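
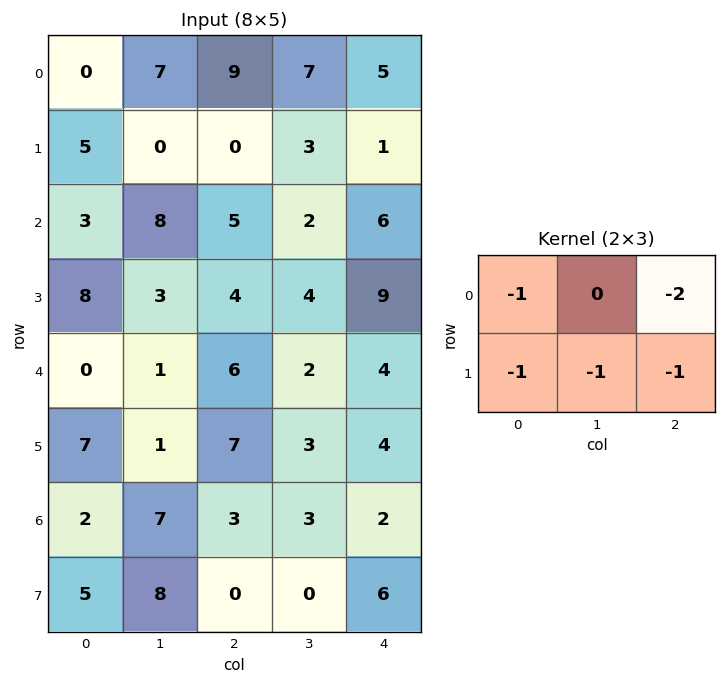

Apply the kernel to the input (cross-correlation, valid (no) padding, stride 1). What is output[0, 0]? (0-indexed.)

The receptive field on the input at this output position is [0 7 9 / 5 0 0]. Elementwise product with the kernel and sum: 0·-1 + 9·-2 + 5·-1 + 0·-1 + 0·-1.

-23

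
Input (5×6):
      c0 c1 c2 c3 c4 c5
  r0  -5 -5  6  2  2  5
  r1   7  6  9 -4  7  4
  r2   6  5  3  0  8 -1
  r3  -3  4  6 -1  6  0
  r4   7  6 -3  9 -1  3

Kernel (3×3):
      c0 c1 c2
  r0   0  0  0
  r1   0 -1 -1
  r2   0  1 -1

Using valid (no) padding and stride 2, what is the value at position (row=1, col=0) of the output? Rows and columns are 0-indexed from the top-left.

-1

The receptive field on the input at this output position is [6 5 3 / -3 4 6 / 7 6 -3]. Elementwise product with the kernel and sum: 4·-1 + 6·-1 + 6·1 + -3·-1.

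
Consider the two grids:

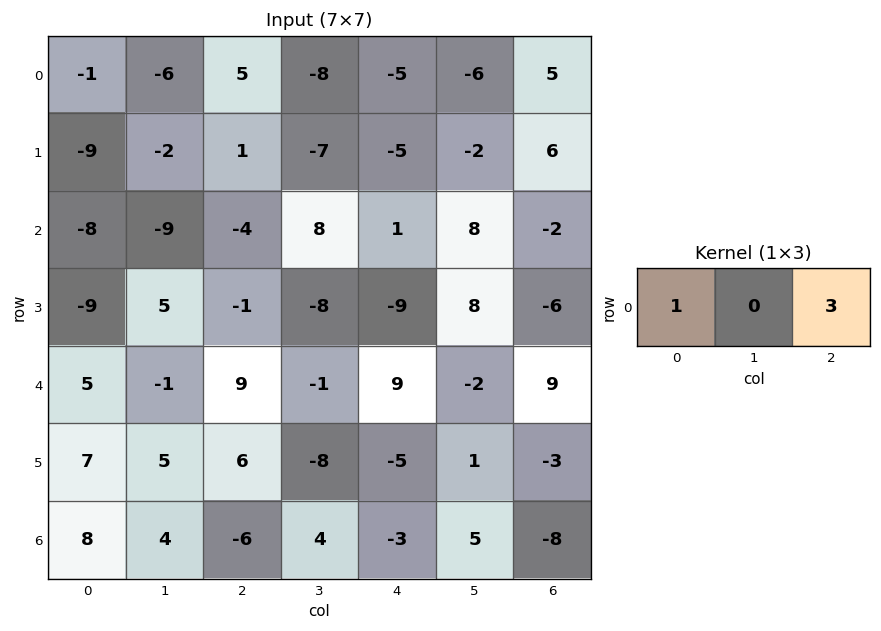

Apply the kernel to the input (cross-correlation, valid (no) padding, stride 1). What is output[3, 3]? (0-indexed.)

16

The receptive field on the input at this output position is [-8 -9 8]. Elementwise product with the kernel and sum: -8·1 + 8·3.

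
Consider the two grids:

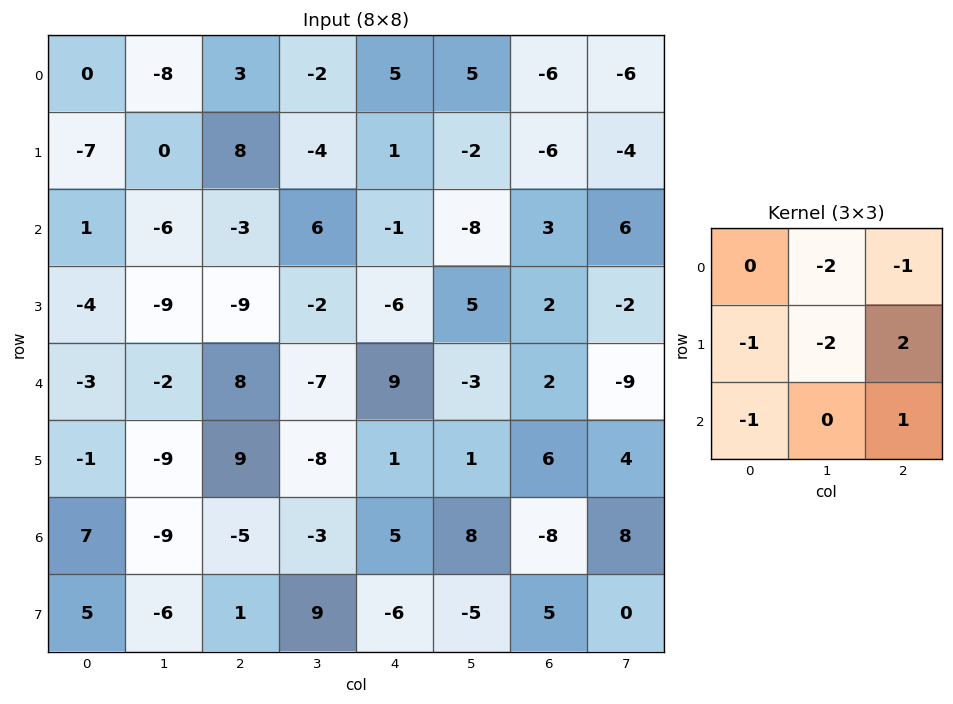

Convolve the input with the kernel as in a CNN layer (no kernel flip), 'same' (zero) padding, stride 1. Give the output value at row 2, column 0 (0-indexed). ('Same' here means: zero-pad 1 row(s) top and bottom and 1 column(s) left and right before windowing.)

-9

The receptive field on the zero-padded input at this output position is [0 -7 0 / 0 1 -6 / 0 -4 -9]. Elementwise product with the kernel and sum: -7·-2 + 0·-1 + 0·-1 + 1·-2 + -6·2 + 0·-1 + -9·1.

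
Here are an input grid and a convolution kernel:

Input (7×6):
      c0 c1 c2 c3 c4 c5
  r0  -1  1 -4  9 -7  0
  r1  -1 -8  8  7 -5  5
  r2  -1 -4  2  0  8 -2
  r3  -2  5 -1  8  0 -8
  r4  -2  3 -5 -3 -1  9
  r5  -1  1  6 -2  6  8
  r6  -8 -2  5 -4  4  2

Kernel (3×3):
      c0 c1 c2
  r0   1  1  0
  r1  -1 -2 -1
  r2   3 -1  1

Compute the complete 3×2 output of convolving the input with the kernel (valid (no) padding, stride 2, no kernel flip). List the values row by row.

12 2
-26 -26
-23 7

Output[0,0]: The receptive field on the input at this output position is [-1 1 -4 / -1 -8 8 / -1 -4 2]. Elementwise product with the kernel and sum: -1·1 + 1·1 + -1·-1 + -8·-2 + 8·-1 + -1·3 + -4·-1 + 2·1.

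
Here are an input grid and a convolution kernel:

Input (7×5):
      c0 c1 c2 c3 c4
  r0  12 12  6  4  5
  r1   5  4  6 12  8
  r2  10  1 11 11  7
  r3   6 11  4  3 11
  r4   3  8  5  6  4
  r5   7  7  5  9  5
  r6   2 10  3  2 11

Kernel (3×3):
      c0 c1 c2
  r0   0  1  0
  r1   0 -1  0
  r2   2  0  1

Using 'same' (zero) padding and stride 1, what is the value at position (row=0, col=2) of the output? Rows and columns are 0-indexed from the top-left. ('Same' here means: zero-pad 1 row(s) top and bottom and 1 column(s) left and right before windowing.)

The receptive field on the zero-padded input at this output position is [0 0 0 / 12 6 4 / 4 6 12]. Elementwise product with the kernel and sum: 0·1 + 6·-1 + 4·2 + 12·1.

14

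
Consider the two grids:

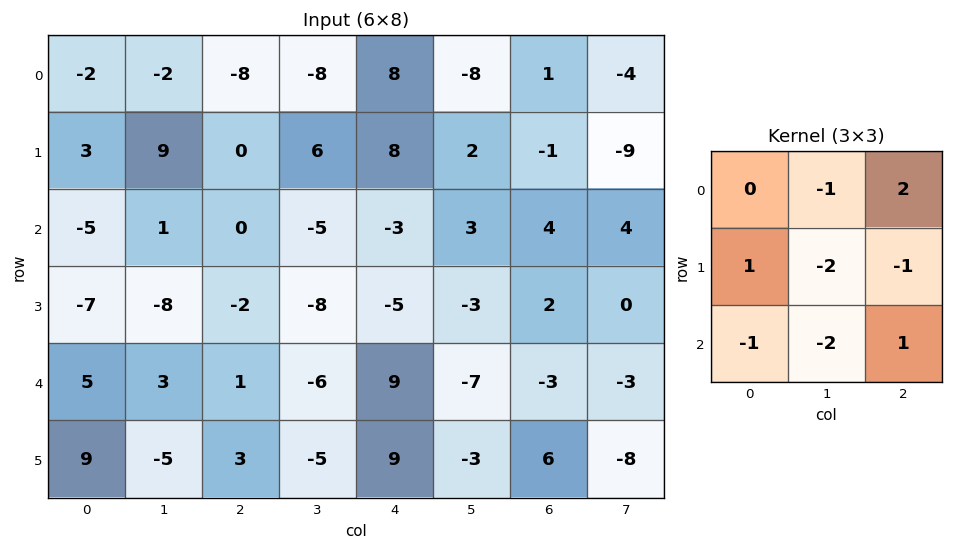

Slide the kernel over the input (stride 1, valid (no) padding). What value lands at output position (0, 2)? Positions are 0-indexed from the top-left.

11

The receptive field on the input at this output position is [-8 -8 8 / 0 6 8 / 0 -5 -3]. Elementwise product with the kernel and sum: -8·-1 + 8·2 + 0·1 + 6·-2 + 8·-1 + 0·-1 + -5·-2 + -3·1.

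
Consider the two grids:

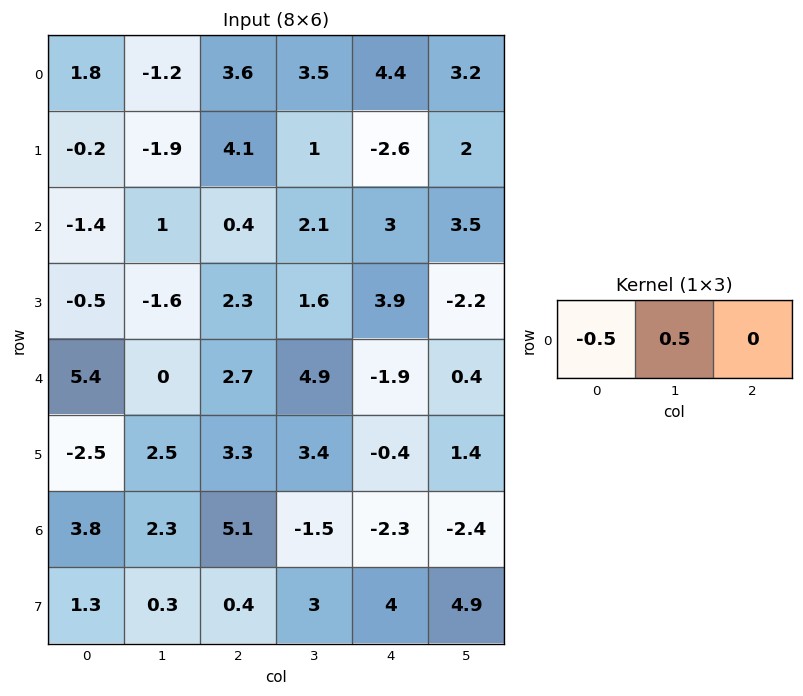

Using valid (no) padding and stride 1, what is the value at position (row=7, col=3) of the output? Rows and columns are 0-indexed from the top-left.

0.5

The receptive field on the input at this output position is [3 4 4.9]. Elementwise product with the kernel and sum: 3·-0.5 + 4·0.5.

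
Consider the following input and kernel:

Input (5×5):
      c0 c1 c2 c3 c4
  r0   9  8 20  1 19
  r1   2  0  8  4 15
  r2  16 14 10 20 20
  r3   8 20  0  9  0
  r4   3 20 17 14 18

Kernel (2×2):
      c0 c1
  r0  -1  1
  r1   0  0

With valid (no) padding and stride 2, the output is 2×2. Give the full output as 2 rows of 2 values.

-1 -19
-2 10

Output[0,0]: The receptive field on the input at this output position is [9 8 / 2 0]. Elementwise product with the kernel and sum: 9·-1 + 8·1.
Output[0,1]: The receptive field on the input at this output position is [20 1 / 8 4]. Elementwise product with the kernel and sum: 20·-1 + 1·1.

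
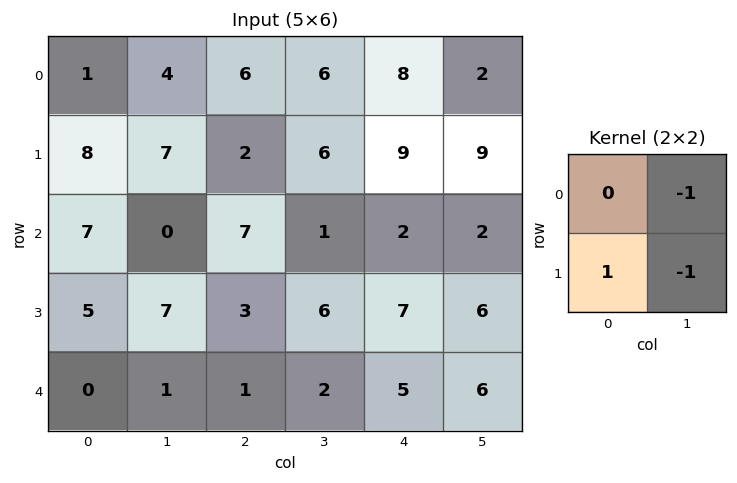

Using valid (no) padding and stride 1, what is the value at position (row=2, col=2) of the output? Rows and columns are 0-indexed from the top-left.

-4

The receptive field on the input at this output position is [7 1 / 3 6]. Elementwise product with the kernel and sum: 1·-1 + 3·1 + 6·-1.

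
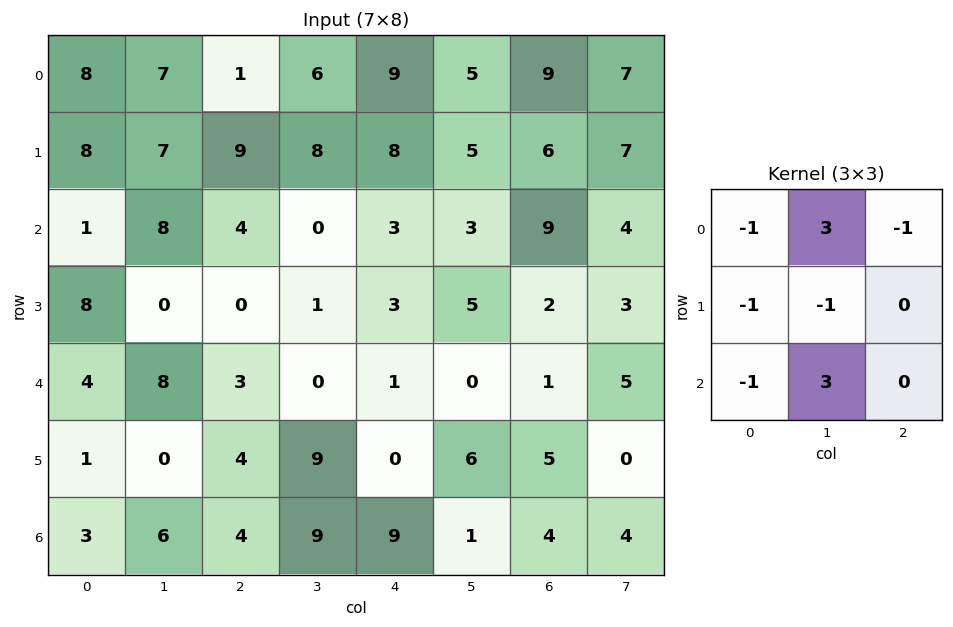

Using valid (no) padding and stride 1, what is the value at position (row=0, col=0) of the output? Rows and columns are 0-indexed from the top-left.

The receptive field on the input at this output position is [8 7 1 / 8 7 9 / 1 8 4]. Elementwise product with the kernel and sum: 8·-1 + 7·3 + 1·-1 + 8·-1 + 7·-1 + 1·-1 + 8·3.

20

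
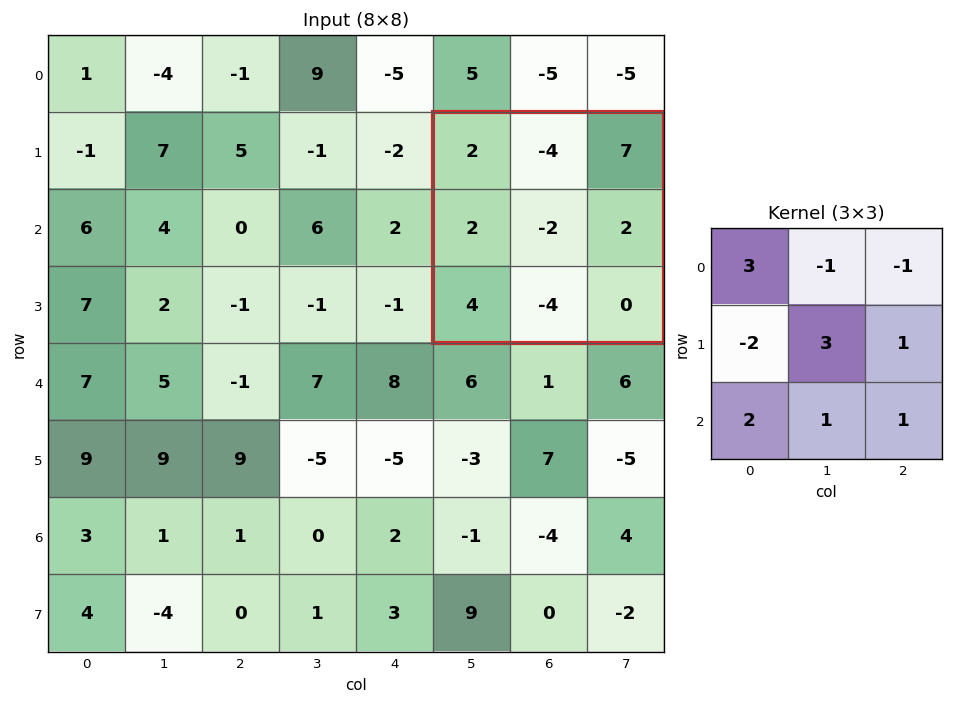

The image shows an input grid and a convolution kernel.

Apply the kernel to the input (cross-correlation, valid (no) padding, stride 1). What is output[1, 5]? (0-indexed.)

-1

The receptive field on the input at this output position is [2 -4 7 / 2 -2 2 / 4 -4 0]. Elementwise product with the kernel and sum: 2·3 + -4·-1 + 7·-1 + 2·-2 + -2·3 + 2·1 + 4·2 + -4·1 + 0·1.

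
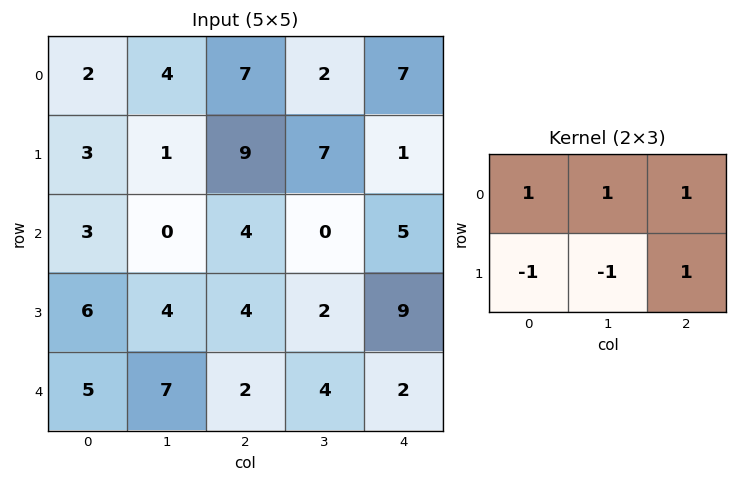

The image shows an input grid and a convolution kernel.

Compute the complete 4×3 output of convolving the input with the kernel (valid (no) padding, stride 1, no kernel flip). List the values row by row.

18 10 1
14 13 18
1 -2 12
4 5 11

Output[0,0]: The receptive field on the input at this output position is [2 4 7 / 3 1 9]. Elementwise product with the kernel and sum: 2·1 + 4·1 + 7·1 + 3·-1 + 1·-1 + 9·1.
Output[0,1]: The receptive field on the input at this output position is [4 7 2 / 1 9 7]. Elementwise product with the kernel and sum: 4·1 + 7·1 + 2·1 + 1·-1 + 9·-1 + 7·1.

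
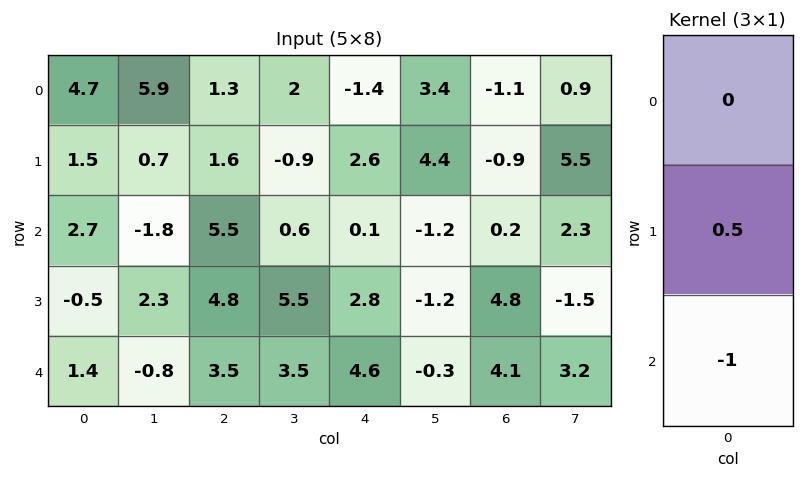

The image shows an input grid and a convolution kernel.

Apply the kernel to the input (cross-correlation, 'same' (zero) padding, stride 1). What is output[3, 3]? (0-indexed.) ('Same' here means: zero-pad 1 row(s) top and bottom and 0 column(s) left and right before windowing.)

-0.75

The receptive field on the zero-padded input at this output position is [0.6 / 5.5 / 3.5]. Elementwise product with the kernel and sum: 5.5·0.5 + 3.5·-1.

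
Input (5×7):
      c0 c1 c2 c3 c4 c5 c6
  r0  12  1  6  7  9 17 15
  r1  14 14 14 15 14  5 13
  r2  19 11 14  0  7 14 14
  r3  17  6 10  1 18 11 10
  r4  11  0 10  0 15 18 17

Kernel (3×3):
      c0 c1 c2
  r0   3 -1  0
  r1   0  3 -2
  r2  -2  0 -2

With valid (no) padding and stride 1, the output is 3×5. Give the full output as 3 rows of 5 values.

-17 -13 -14 16 -43
-21 56 -43 0 -5
2 47 -41 -11 -44

Output[0,0]: The receptive field on the input at this output position is [12 1 6 / 14 14 14 / 19 11 14]. Elementwise product with the kernel and sum: 12·3 + 1·-1 + 14·3 + 14·-2 + 19·-2 + 14·-2.
Output[0,1]: The receptive field on the input at this output position is [1 6 7 / 14 14 15 / 11 14 0]. Elementwise product with the kernel and sum: 1·3 + 6·-1 + 14·3 + 15·-2 + 11·-2 + 0·-2.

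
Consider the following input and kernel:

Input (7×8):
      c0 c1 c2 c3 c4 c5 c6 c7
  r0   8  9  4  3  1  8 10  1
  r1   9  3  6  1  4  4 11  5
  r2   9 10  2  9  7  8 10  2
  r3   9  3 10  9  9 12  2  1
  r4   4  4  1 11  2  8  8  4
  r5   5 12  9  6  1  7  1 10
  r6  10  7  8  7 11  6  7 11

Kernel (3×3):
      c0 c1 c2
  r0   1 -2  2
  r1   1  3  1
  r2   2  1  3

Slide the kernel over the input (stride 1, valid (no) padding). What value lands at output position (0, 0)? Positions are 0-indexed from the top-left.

The receptive field on the input at this output position is [8 9 4 / 9 3 6 / 9 10 2]. Elementwise product with the kernel and sum: 8·1 + 9·-2 + 4·2 + 9·1 + 3·3 + 6·1 + 9·2 + 10·1 + 2·3.

56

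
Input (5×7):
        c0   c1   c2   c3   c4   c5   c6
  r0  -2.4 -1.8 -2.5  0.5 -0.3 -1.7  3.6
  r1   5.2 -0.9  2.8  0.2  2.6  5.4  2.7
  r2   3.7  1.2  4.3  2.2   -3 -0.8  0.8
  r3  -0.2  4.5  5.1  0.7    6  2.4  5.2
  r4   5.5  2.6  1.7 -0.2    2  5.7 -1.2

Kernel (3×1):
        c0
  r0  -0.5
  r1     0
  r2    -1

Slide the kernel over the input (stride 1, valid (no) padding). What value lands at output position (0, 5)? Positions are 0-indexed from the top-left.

The receptive field on the input at this output position is [-1.7 / 5.4 / -0.8]. Elementwise product with the kernel and sum: -1.7·-0.5 + -0.8·-1.

1.65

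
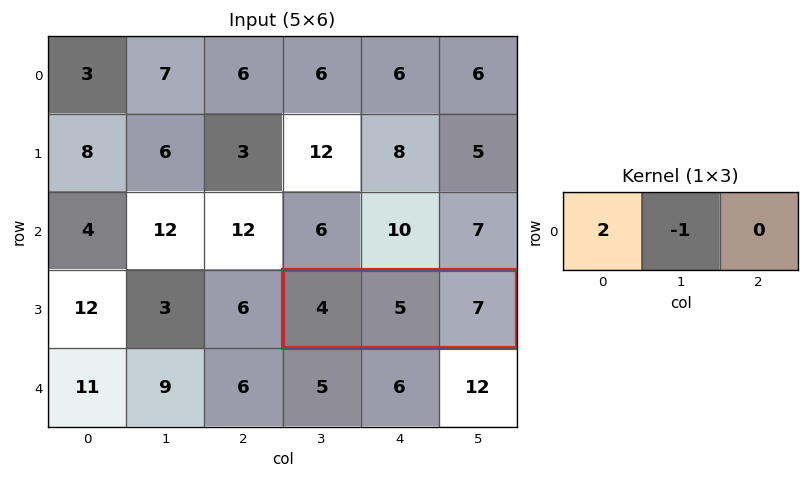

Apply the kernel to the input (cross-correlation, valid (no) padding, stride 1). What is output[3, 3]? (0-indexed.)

The receptive field on the input at this output position is [4 5 7]. Elementwise product with the kernel and sum: 4·2 + 5·-1.

3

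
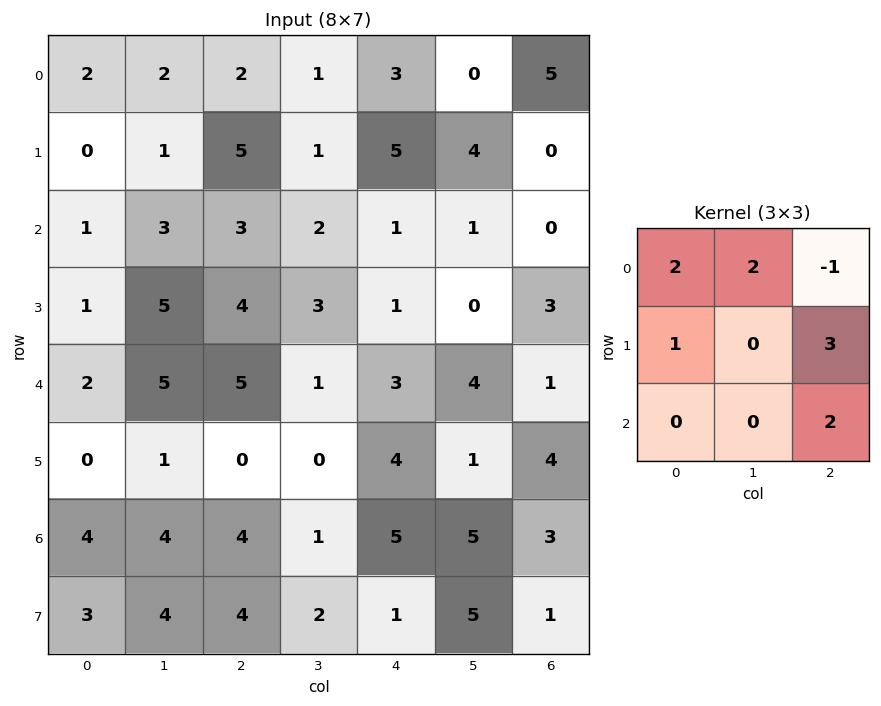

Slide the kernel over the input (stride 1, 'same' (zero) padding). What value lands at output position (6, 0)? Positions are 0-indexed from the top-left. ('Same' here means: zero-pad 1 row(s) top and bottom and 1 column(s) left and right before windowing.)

19

The receptive field on the zero-padded input at this output position is [0 0 1 / 0 4 4 / 0 3 4]. Elementwise product with the kernel and sum: 0·2 + 0·2 + 1·-1 + 0·1 + 4·3 + 4·2.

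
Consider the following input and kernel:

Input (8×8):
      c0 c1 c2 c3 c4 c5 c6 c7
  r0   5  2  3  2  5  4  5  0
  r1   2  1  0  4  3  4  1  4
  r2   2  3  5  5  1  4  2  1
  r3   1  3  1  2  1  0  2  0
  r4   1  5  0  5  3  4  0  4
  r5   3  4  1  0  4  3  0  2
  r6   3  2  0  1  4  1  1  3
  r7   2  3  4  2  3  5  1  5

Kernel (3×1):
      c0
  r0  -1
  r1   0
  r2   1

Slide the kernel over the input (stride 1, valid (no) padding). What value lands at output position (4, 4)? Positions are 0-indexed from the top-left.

1

The receptive field on the input at this output position is [3 / 4 / 4]. Elementwise product with the kernel and sum: 3·-1 + 4·1.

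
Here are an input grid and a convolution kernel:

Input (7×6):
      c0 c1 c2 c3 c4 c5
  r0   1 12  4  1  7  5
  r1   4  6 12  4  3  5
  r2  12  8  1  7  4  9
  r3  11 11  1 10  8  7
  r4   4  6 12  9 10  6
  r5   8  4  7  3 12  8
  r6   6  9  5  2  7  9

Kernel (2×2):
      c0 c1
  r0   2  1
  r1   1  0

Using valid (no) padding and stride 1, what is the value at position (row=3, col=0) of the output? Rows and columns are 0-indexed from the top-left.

37

The receptive field on the input at this output position is [11 11 / 4 6]. Elementwise product with the kernel and sum: 11·2 + 11·1 + 4·1.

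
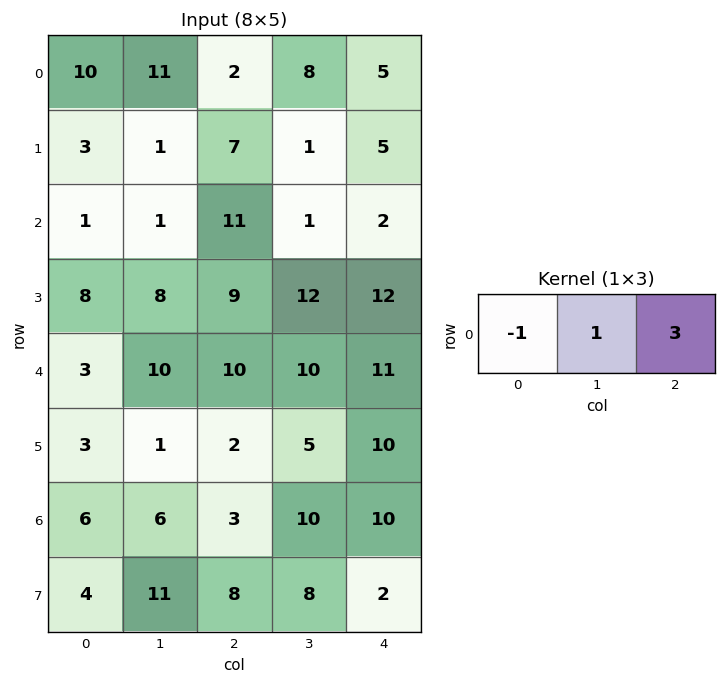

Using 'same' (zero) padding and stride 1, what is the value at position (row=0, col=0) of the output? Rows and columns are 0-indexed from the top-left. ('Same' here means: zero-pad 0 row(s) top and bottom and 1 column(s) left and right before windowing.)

The receptive field on the zero-padded input at this output position is [0 10 11]. Elementwise product with the kernel and sum: 0·-1 + 10·1 + 11·3.

43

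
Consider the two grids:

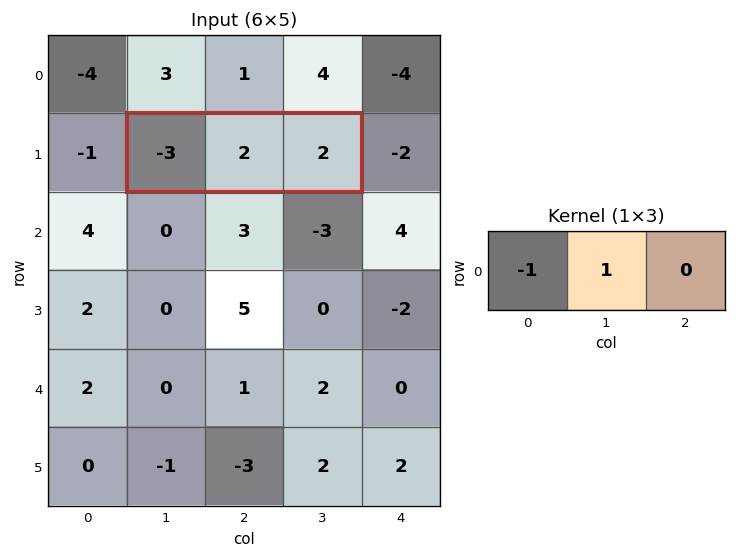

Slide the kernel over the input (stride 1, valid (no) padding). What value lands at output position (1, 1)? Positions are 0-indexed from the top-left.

5

The receptive field on the input at this output position is [-3 2 2]. Elementwise product with the kernel and sum: -3·-1 + 2·1.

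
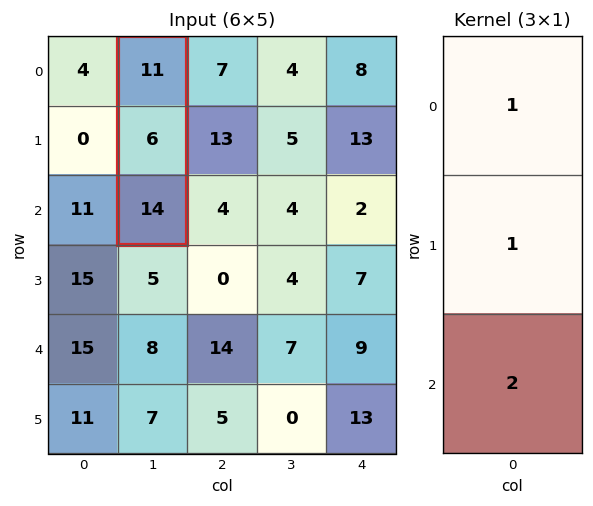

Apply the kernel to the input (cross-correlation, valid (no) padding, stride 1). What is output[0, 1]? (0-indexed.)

The receptive field on the input at this output position is [11 / 6 / 14]. Elementwise product with the kernel and sum: 11·1 + 6·1 + 14·2.

45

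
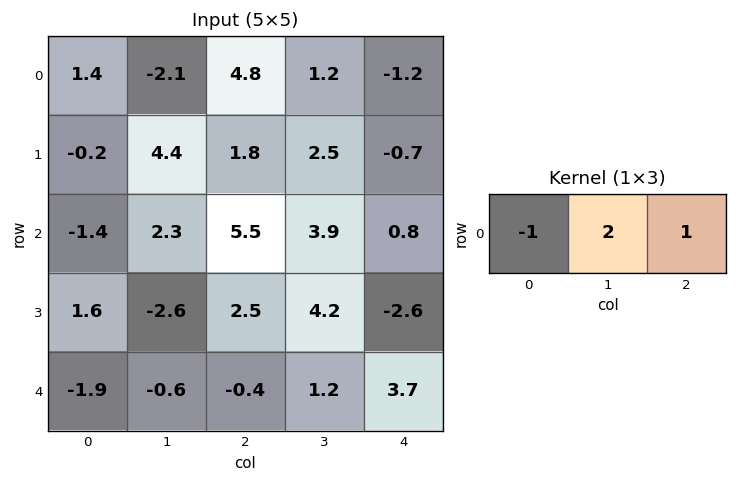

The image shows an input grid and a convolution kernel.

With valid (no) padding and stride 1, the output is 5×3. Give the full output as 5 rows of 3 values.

-0.8 12.9 -3.6
10.8 1.7 2.5
11.5 12.6 3.1
-4.3 11.8 3.3
0.3 1 6.5

Output[0,0]: The receptive field on the input at this output position is [1.4 -2.1 4.8]. Elementwise product with the kernel and sum: 1.4·-1 + -2.1·2 + 4.8·1.
Output[0,1]: The receptive field on the input at this output position is [-2.1 4.8 1.2]. Elementwise product with the kernel and sum: -2.1·-1 + 4.8·2 + 1.2·1.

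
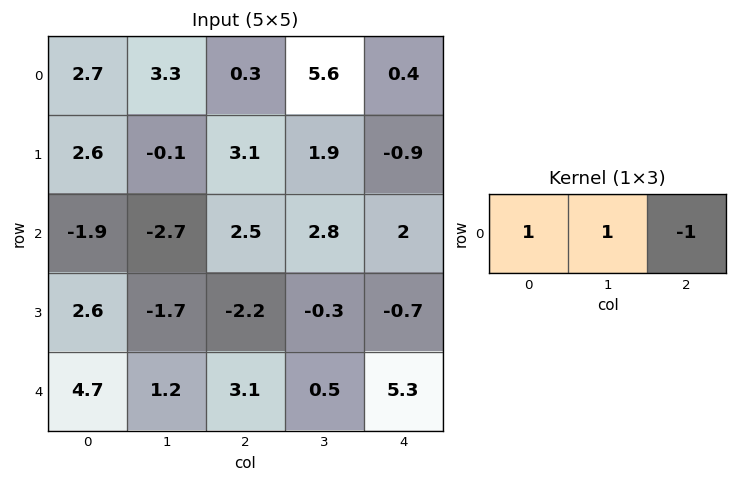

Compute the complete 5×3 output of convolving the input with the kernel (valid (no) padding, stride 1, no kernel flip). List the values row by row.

5.7 -2 5.5
-0.6 1.1 5.9
-7.1 -3 3.3
3.1 -3.6 -1.8
2.8 3.8 -1.7

Output[0,0]: The receptive field on the input at this output position is [2.7 3.3 0.3]. Elementwise product with the kernel and sum: 2.7·1 + 3.3·1 + 0.3·-1.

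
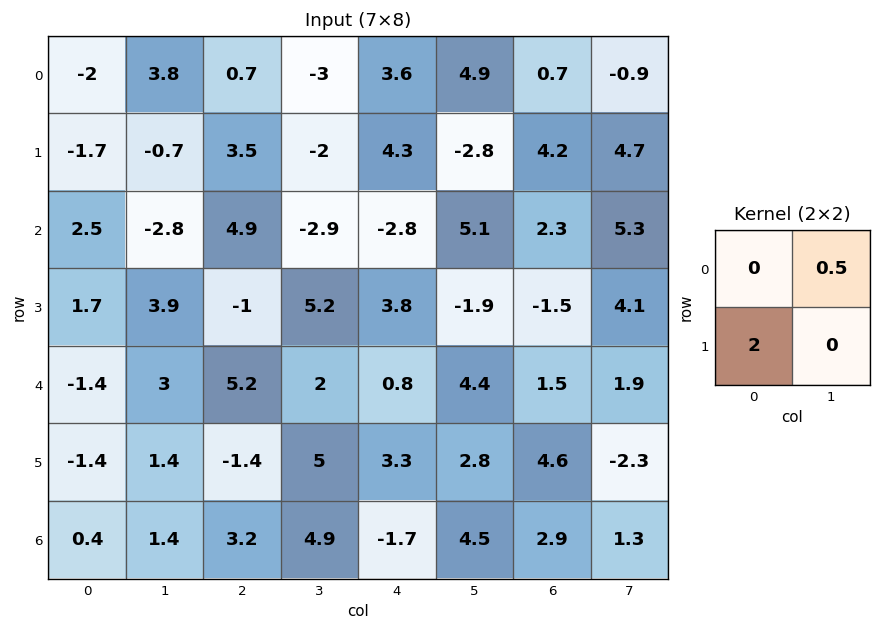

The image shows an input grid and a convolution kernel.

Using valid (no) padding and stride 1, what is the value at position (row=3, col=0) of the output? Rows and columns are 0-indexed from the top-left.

-0.85

The receptive field on the input at this output position is [1.7 3.9 / -1.4 3]. Elementwise product with the kernel and sum: 3.9·0.5 + -1.4·2.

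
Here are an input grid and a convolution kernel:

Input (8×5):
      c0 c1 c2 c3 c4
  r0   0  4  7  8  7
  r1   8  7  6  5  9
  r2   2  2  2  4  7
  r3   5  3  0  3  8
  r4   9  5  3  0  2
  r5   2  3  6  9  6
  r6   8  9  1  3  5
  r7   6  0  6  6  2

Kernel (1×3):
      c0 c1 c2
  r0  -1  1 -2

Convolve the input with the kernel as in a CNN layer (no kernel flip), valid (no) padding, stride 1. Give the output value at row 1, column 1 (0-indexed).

The receptive field on the input at this output position is [7 6 5]. Elementwise product with the kernel and sum: 7·-1 + 6·1 + 5·-2.

-11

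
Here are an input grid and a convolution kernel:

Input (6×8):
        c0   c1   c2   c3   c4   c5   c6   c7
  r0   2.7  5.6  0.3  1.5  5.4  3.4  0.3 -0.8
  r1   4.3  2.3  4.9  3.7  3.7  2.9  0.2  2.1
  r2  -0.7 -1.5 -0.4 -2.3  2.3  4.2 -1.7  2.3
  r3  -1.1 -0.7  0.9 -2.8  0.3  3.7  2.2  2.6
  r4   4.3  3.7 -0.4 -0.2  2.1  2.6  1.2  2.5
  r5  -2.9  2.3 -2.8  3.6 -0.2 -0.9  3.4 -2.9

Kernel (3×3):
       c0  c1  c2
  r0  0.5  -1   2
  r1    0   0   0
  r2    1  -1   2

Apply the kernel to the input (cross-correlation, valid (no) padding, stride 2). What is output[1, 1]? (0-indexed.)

The receptive field on the input at this output position is [-0.4 -2.3 2.3 / 0.9 -2.8 0.3 / -0.4 -0.2 2.1]. Elementwise product with the kernel and sum: -0.4·0.5 + -2.3·-1 + 2.3·2 + -0.4·1 + -0.2·-1 + 2.1·2.

10.7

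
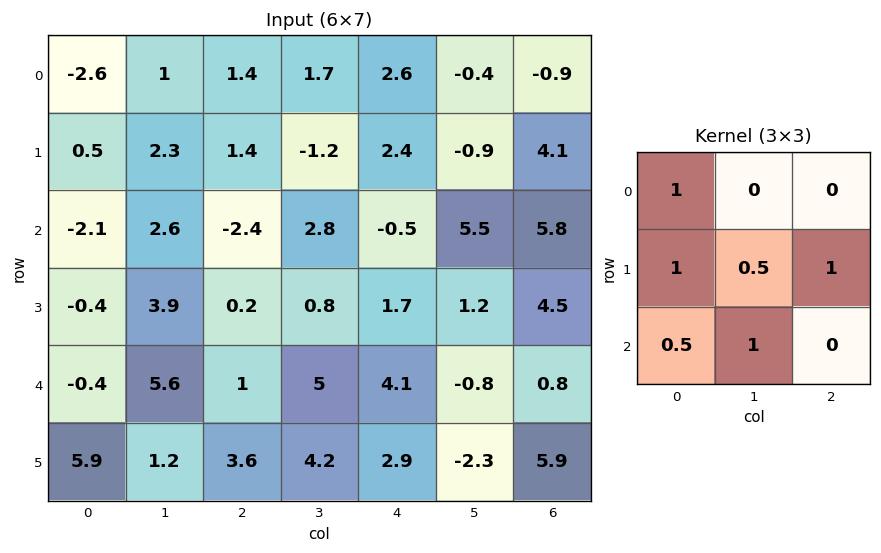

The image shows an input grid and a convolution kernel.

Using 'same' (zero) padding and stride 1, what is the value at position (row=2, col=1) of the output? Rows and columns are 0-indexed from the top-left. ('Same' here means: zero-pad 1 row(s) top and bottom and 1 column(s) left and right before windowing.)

The receptive field on the zero-padded input at this output position is [0.5 2.3 1.4 / -2.1 2.6 -2.4 / -0.4 3.9 0.2]. Elementwise product with the kernel and sum: 0.5·1 + -2.1·1 + 2.6·0.5 + -2.4·1 + -0.4·0.5 + 3.9·1.

1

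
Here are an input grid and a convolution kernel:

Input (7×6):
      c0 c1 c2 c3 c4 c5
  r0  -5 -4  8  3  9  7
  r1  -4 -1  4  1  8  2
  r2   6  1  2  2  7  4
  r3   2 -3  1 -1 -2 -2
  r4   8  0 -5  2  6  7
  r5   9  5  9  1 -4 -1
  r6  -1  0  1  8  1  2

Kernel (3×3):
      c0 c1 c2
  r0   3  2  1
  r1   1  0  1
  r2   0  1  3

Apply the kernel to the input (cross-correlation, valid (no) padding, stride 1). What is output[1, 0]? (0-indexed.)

The receptive field on the input at this output position is [-4 -1 4 / 6 1 2 / 2 -3 1]. Elementwise product with the kernel and sum: -4·3 + -1·2 + 4·1 + 6·1 + 2·1 + -3·1 + 1·3.

-2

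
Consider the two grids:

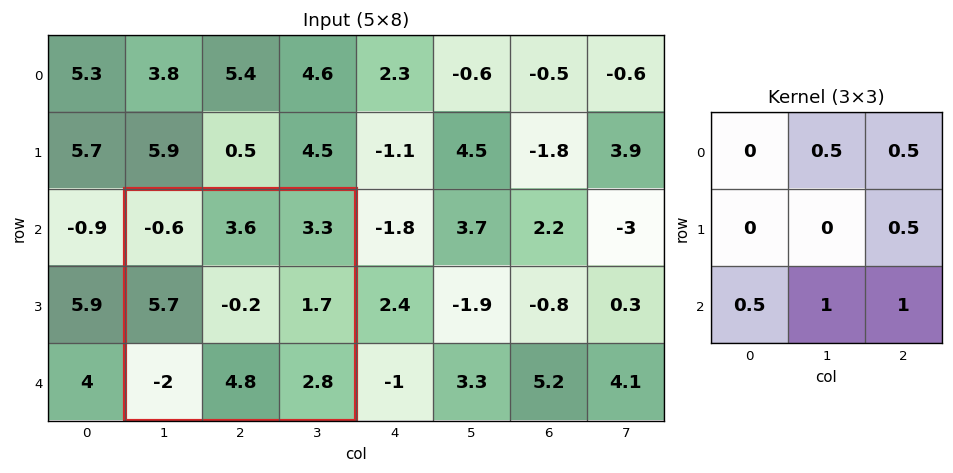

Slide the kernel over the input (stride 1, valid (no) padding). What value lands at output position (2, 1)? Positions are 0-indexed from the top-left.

The receptive field on the input at this output position is [-0.6 3.6 3.3 / 5.7 -0.2 1.7 / -2 4.8 2.8]. Elementwise product with the kernel and sum: 3.6·0.5 + 3.3·0.5 + 1.7·0.5 + -2·0.5 + 4.8·1 + 2.8·1.

10.9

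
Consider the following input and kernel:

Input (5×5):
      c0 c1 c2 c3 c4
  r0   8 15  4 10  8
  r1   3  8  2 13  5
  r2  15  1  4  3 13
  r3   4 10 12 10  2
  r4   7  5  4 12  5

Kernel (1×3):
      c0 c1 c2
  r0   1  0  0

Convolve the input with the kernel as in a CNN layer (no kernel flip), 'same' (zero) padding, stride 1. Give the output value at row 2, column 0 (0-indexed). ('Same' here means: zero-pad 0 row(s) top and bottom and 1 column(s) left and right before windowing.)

The receptive field on the zero-padded input at this output position is [0 15 1]. Elementwise product with the kernel and sum: 0·1.

0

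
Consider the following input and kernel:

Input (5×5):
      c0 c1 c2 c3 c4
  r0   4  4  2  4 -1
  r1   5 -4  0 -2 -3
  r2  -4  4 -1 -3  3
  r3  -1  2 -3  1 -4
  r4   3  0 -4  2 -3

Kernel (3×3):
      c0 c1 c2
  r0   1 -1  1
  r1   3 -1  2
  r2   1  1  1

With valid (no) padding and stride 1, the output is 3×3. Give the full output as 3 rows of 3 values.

Output[0,0]: The receptive field on the input at this output position is [4 4 2 / 5 -4 0 / -4 4 -1]. Elementwise product with the kernel and sum: 4·1 + 4·-1 + 2·1 + 5·3 + -4·-1 + 0·2 + -4·1 + 4·1 + -1·1.
Output[0,1]: The receptive field on the input at this output position is [4 2 4 / -4 0 -2 / 4 -1 -3]. Elementwise product with the kernel and sum: 4·1 + 2·-1 + 4·1 + -4·3 + 0·-1 + -2·2 + 4·1 + -1·1 + -3·1.

20 -10 -8
-11 1 -1
-21 11 -18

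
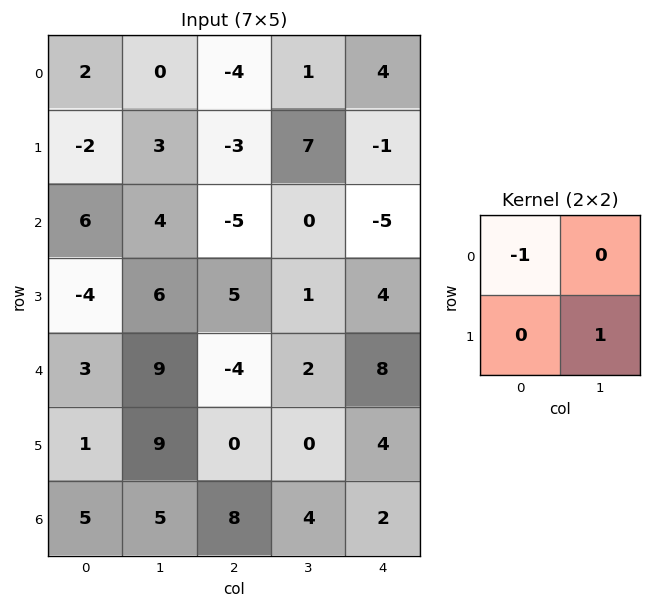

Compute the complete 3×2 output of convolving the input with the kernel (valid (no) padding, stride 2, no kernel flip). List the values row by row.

Output[0,0]: The receptive field on the input at this output position is [2 0 / -2 3]. Elementwise product with the kernel and sum: 2·-1 + 3·1.

1 11
0 6
6 4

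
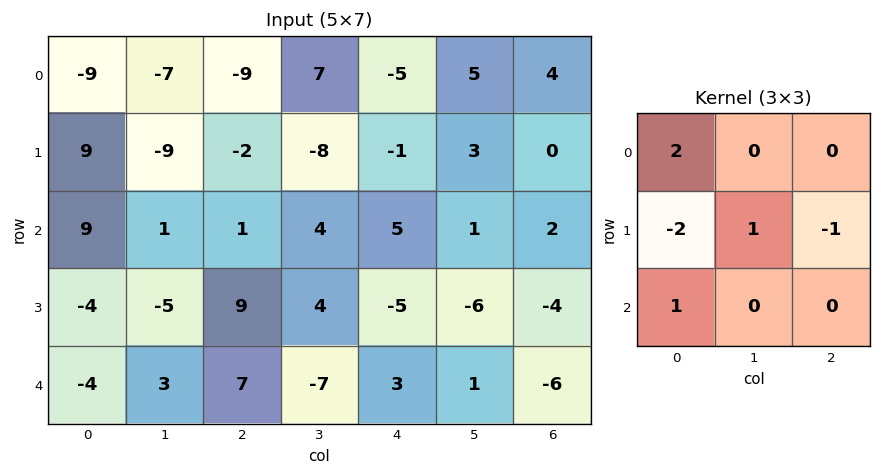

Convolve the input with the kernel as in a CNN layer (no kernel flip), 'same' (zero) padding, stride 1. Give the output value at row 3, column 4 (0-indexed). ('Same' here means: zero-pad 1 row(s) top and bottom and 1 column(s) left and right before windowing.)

The receptive field on the zero-padded input at this output position is [4 5 1 / 4 -5 -6 / -7 3 1]. Elementwise product with the kernel and sum: 4·2 + 4·-2 + -5·1 + -6·-1 + -7·1.

-6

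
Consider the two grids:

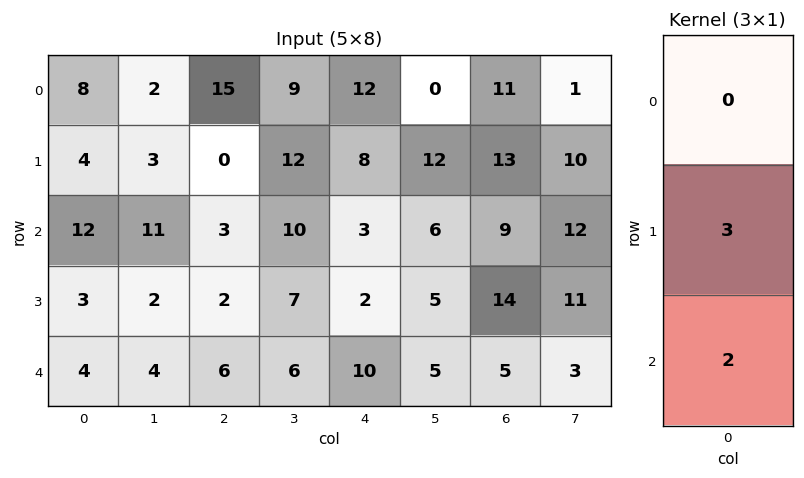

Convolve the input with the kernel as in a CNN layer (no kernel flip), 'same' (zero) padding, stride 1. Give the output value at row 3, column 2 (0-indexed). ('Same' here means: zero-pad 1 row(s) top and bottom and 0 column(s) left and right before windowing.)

18

The receptive field on the zero-padded input at this output position is [3 / 2 / 6]. Elementwise product with the kernel and sum: 2·3 + 6·2.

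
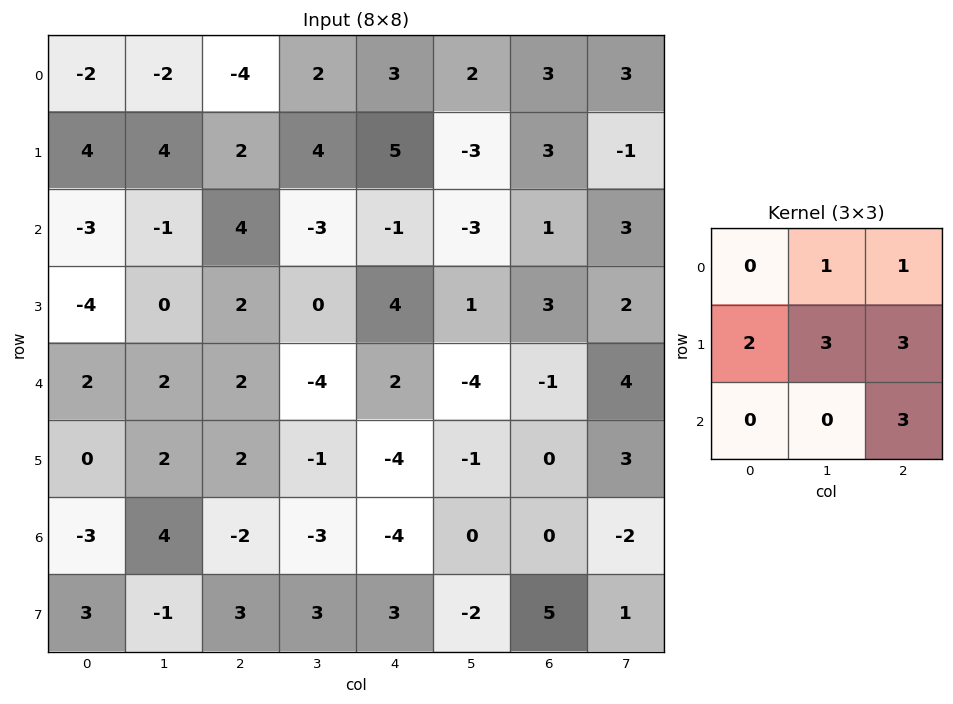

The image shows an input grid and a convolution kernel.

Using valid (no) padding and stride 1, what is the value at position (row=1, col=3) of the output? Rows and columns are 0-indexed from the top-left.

The receptive field on the input at this output position is [4 5 -3 / -3 -1 -3 / 0 4 1]. Elementwise product with the kernel and sum: 5·1 + -3·1 + -3·2 + -1·3 + -3·3 + 1·3.

-13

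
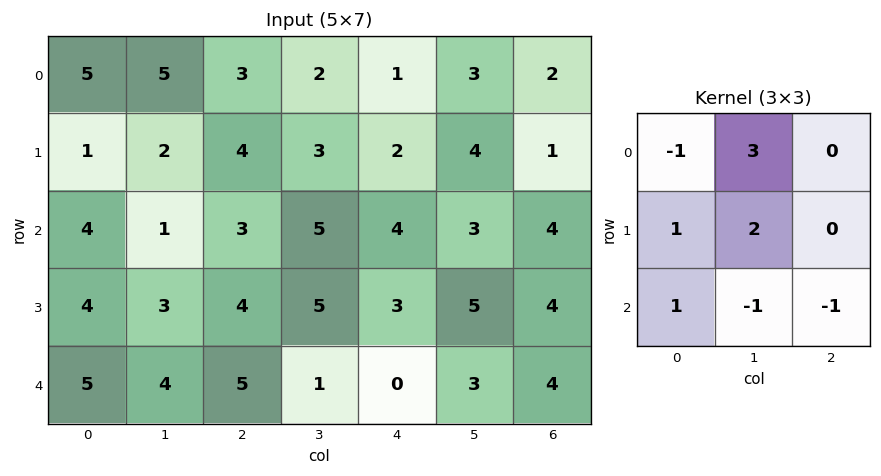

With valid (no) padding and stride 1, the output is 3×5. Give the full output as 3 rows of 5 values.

15 7 7 6 15
8 11 14 13 14
5 17 30 16 11

Output[0,0]: The receptive field on the input at this output position is [5 5 3 / 1 2 4 / 4 1 3]. Elementwise product with the kernel and sum: 5·-1 + 5·3 + 1·1 + 2·2 + 4·1 + 1·-1 + 3·-1.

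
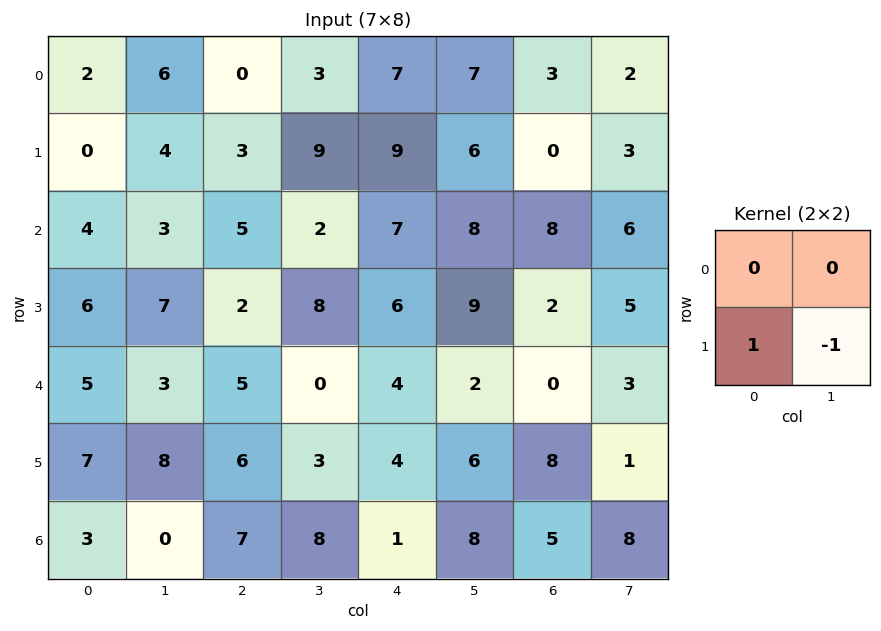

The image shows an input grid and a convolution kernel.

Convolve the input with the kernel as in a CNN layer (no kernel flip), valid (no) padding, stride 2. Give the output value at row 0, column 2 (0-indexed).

3

The receptive field on the input at this output position is [7 7 / 9 6]. Elementwise product with the kernel and sum: 9·1 + 6·-1.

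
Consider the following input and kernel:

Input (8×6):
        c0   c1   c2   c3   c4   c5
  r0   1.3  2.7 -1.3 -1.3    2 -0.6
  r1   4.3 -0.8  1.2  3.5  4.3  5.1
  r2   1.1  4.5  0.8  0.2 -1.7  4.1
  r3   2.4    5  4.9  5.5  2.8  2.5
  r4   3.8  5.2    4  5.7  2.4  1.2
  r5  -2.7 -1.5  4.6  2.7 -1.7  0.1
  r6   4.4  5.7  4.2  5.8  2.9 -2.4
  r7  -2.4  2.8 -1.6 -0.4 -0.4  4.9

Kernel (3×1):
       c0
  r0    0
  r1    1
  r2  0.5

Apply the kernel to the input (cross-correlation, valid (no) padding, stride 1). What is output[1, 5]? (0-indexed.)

The receptive field on the input at this output position is [5.1 / 4.1 / 2.5]. Elementwise product with the kernel and sum: 4.1·1 + 2.5·0.5.

5.35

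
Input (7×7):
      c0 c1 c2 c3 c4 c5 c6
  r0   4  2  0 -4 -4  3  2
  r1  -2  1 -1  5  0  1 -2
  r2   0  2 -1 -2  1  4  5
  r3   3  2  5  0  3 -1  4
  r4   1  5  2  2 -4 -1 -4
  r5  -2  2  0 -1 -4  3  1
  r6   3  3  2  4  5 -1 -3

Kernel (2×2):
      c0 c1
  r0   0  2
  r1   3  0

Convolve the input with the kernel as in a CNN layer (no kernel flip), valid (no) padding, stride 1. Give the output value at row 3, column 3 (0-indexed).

12

The receptive field on the input at this output position is [0 3 / 2 -4]. Elementwise product with the kernel and sum: 3·2 + 2·3.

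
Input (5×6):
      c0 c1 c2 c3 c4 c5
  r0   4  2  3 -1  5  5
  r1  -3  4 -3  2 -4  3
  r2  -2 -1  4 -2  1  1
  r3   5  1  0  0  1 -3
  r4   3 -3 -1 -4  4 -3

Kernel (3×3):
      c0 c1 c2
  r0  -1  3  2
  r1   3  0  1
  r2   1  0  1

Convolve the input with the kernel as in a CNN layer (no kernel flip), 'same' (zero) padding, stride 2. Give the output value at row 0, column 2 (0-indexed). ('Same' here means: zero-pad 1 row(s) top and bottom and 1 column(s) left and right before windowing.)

The receptive field on the zero-padded input at this output position is [0 0 0 / -1 5 5 / 2 -4 3]. Elementwise product with the kernel and sum: 0·-1 + 0·3 + 0·2 + -1·3 + 5·1 + 2·1 + 3·1.

7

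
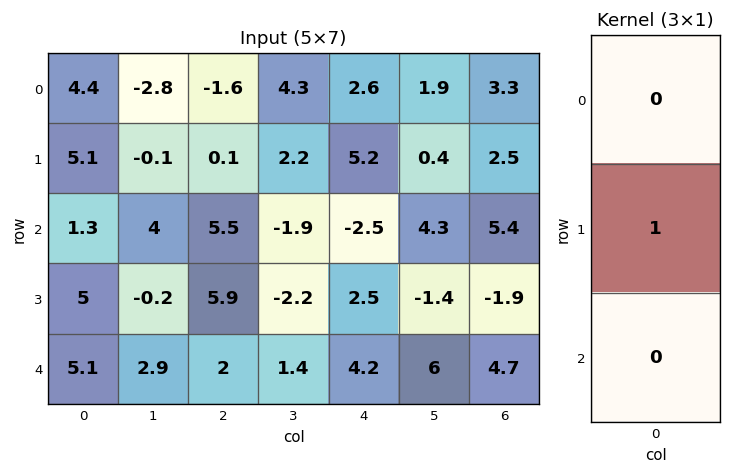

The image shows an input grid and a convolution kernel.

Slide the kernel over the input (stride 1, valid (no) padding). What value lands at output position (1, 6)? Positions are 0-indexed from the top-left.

5.4

The receptive field on the input at this output position is [2.5 / 5.4 / -1.9]. Elementwise product with the kernel and sum: 5.4·1.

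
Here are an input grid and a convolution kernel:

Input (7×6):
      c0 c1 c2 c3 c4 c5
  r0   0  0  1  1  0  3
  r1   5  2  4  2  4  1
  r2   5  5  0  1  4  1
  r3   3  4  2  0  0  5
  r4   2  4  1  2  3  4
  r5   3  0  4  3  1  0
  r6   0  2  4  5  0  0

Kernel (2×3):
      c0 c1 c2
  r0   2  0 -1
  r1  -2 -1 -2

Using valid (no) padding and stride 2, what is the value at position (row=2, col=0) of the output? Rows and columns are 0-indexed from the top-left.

-11

The receptive field on the input at this output position is [2 4 1 / 3 0 4]. Elementwise product with the kernel and sum: 2·2 + 1·-1 + 3·-2 + 0·-1 + 4·-2.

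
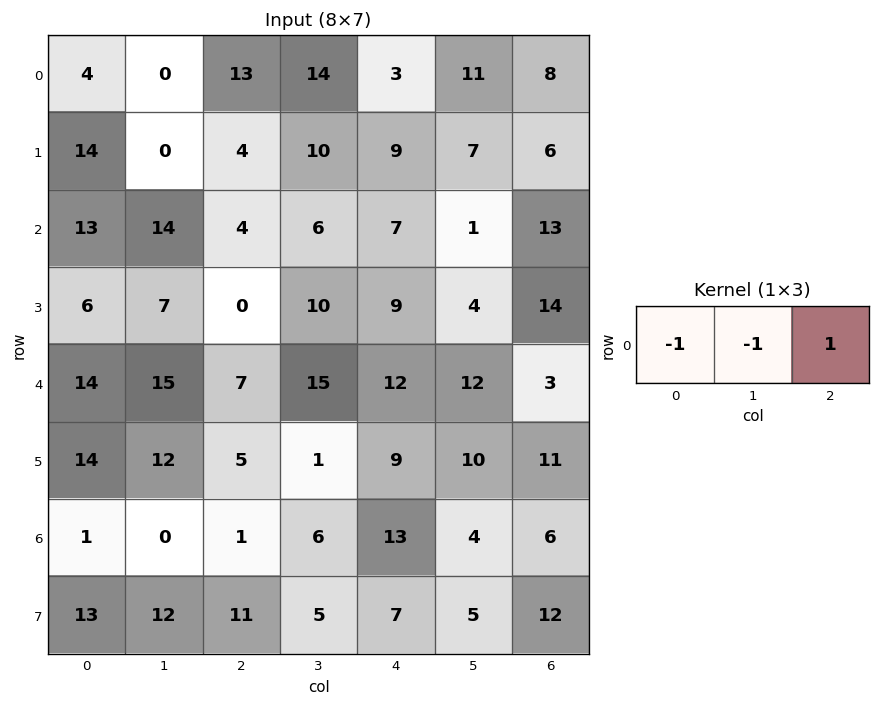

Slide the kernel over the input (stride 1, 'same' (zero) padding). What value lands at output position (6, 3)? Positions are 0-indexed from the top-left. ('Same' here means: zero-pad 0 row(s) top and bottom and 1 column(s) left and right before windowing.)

The receptive field on the zero-padded input at this output position is [1 6 13]. Elementwise product with the kernel and sum: 1·-1 + 6·-1 + 13·1.

6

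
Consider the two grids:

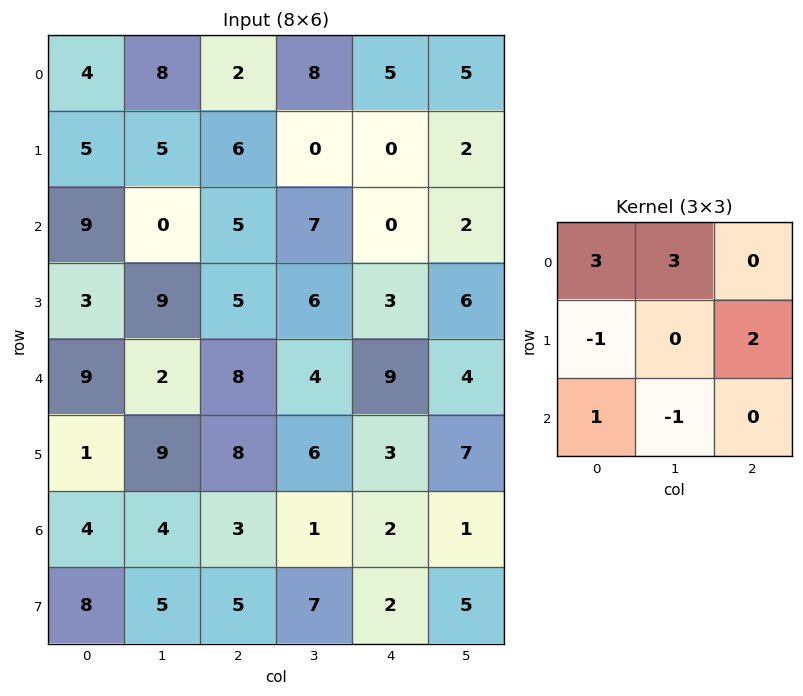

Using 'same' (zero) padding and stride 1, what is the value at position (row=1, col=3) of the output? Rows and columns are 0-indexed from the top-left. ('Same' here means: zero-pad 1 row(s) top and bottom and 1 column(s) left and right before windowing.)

The receptive field on the zero-padded input at this output position is [2 8 5 / 6 0 0 / 5 7 0]. Elementwise product with the kernel and sum: 2·3 + 8·3 + 6·-1 + 0·2 + 5·1 + 7·-1.

22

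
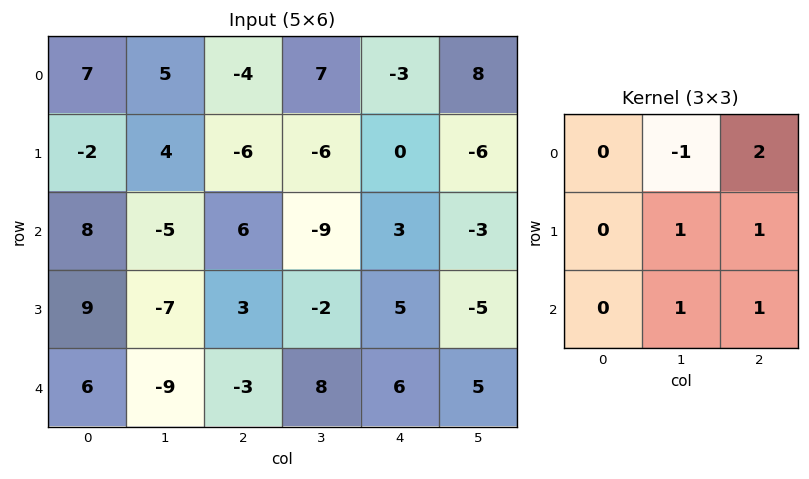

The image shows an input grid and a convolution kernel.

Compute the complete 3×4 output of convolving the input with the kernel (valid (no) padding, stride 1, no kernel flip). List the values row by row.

Output[0,0]: The receptive field on the input at this output position is [7 5 -4 / -2 4 -6 / 8 -5 6]. Elementwise product with the kernel and sum: 5·-1 + -4·2 + 4·1 + -6·1 + -5·1 + 6·1.

-14 3 -25 13
-19 -8 3 -12
1 -18 32 2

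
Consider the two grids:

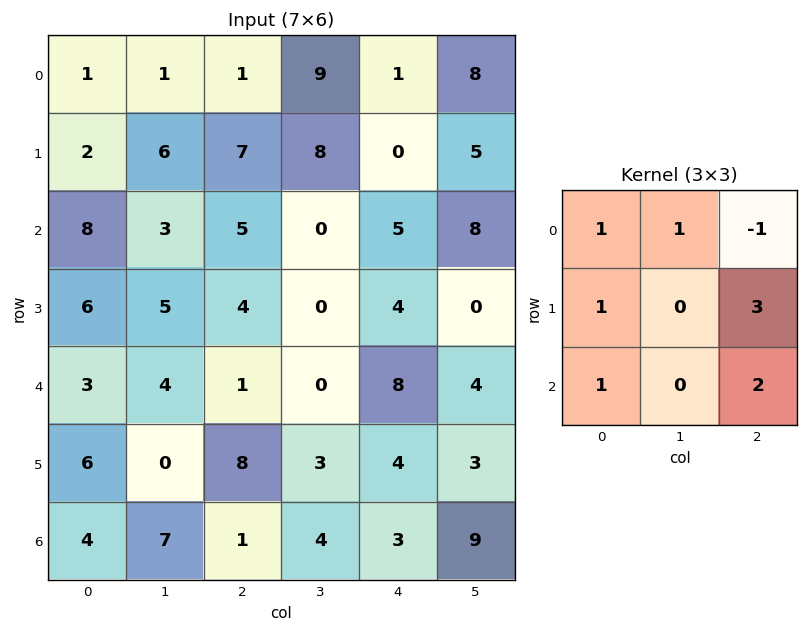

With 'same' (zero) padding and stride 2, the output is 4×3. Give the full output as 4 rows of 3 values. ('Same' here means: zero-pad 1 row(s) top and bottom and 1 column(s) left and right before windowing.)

Output[0,0]: The receptive field on the zero-padded input at this output position is [0 0 0 / 0 1 1 / 0 2 6]. Elementwise product with the kernel and sum: 0·1 + 0·1 + 0·-1 + 0·1 + 1·3 + 0·1 + 6·2.

15 50 51
15 13 27
13 19 25
27 24 35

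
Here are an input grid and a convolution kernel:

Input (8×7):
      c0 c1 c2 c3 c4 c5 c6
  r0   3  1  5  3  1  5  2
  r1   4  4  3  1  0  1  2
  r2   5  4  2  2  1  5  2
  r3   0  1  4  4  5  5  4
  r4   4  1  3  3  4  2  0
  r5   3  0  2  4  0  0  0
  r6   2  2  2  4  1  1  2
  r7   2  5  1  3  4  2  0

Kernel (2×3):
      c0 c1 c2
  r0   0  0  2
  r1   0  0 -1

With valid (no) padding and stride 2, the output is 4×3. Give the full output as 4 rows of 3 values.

Output[0,0]: The receptive field on the input at this output position is [3 1 5 / 4 4 3]. Elementwise product with the kernel and sum: 5·2 + 3·-1.
Output[0,1]: The receptive field on the input at this output position is [5 3 1 / 3 1 0]. Elementwise product with the kernel and sum: 1·2 + 0·-1.

7 2 2
0 -3 0
4 8 0
3 -2 4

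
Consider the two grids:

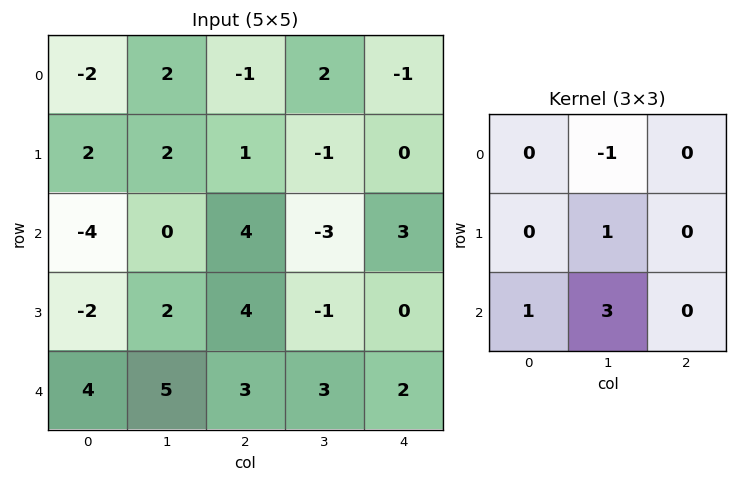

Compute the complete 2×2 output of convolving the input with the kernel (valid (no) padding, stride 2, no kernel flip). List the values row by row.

-4 -8
21 14

Output[0,0]: The receptive field on the input at this output position is [-2 2 -1 / 2 2 1 / -4 0 4]. Elementwise product with the kernel and sum: 2·-1 + 2·1 + -4·1 + 0·3.
Output[0,1]: The receptive field on the input at this output position is [-1 2 -1 / 1 -1 0 / 4 -3 3]. Elementwise product with the kernel and sum: 2·-1 + -1·1 + 4·1 + -3·3.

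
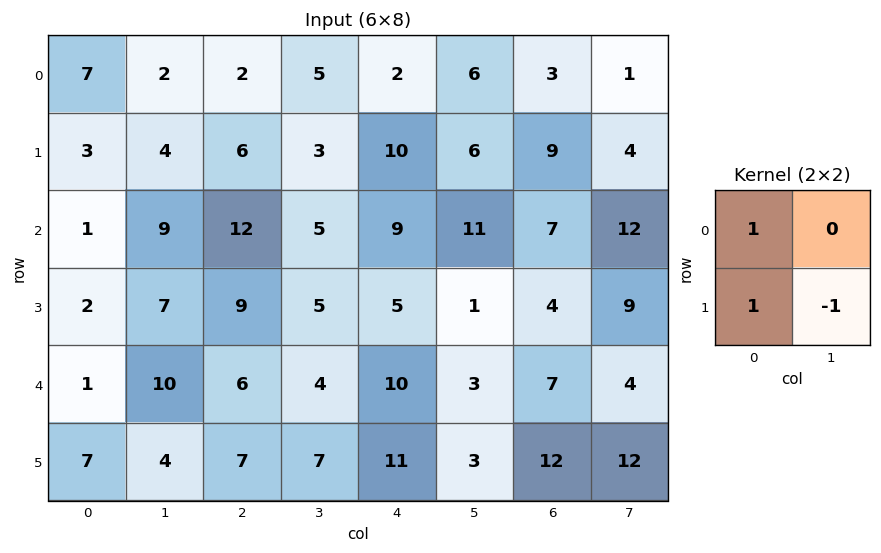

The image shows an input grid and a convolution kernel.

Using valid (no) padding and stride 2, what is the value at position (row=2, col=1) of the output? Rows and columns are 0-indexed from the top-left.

The receptive field on the input at this output position is [6 4 / 7 7]. Elementwise product with the kernel and sum: 6·1 + 7·1 + 7·-1.

6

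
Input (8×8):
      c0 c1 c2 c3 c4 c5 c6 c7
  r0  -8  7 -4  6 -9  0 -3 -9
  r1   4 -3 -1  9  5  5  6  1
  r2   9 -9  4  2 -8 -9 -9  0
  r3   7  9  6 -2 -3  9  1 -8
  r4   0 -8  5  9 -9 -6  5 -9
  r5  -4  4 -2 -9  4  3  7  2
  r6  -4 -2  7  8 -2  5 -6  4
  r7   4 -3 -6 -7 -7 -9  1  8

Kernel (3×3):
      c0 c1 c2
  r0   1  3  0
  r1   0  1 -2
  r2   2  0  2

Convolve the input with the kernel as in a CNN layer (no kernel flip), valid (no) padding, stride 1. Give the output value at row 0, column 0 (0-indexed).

38

The receptive field on the input at this output position is [-8 7 -4 / 4 -3 -1 / 9 -9 4]. Elementwise product with the kernel and sum: -8·1 + 7·3 + -3·1 + -1·-2 + 9·2 + 4·2.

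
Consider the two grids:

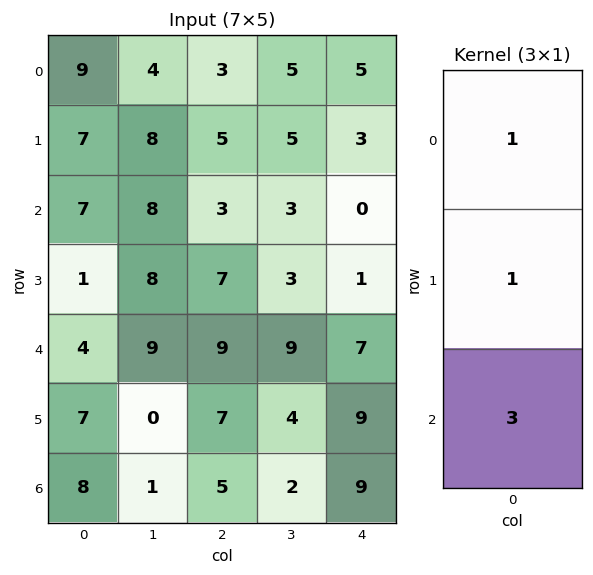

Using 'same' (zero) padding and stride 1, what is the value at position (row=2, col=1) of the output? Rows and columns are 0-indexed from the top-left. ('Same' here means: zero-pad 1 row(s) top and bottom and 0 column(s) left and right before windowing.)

40

The receptive field on the zero-padded input at this output position is [8 / 8 / 8]. Elementwise product with the kernel and sum: 8·1 + 8·1 + 8·3.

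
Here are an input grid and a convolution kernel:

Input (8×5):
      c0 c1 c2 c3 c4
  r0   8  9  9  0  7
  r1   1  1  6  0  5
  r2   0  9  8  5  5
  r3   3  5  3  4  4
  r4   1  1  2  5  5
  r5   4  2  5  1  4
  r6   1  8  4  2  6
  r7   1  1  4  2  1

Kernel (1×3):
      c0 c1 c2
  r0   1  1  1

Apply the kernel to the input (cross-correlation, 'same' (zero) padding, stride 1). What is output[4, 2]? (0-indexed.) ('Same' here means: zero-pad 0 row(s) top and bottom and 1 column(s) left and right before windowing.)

8

The receptive field on the zero-padded input at this output position is [1 2 5]. Elementwise product with the kernel and sum: 1·1 + 2·1 + 5·1.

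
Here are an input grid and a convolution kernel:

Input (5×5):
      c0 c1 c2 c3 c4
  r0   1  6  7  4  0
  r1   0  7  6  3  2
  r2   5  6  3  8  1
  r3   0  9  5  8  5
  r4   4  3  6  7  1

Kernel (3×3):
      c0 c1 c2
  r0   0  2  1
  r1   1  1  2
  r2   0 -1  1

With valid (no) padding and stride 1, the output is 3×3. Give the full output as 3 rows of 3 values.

Output[0,0]: The receptive field on the input at this output position is [1 6 7 / 0 7 6 / 5 6 3]. Elementwise product with the kernel and sum: 6·2 + 7·1 + 0·1 + 7·1 + 6·2 + 6·-1 + 3·1.

35 42 14
33 43 18
37 45 34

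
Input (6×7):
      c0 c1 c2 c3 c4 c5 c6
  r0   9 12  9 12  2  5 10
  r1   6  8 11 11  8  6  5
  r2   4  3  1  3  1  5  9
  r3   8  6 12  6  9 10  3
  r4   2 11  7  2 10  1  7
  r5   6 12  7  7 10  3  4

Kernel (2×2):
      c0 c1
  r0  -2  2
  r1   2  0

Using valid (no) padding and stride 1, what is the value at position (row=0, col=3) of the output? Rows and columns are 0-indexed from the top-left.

The receptive field on the input at this output position is [12 2 / 11 8]. Elementwise product with the kernel and sum: 12·-2 + 2·2 + 11·2.

2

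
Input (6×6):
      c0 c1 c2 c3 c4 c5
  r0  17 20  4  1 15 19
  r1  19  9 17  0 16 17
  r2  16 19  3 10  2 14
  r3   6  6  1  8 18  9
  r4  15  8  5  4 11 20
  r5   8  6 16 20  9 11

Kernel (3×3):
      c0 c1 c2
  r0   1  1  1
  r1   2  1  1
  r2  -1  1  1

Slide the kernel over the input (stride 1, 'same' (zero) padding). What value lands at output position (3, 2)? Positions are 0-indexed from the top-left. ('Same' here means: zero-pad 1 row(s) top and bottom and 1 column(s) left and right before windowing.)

54

The receptive field on the zero-padded input at this output position is [19 3 10 / 6 1 8 / 8 5 4]. Elementwise product with the kernel and sum: 19·1 + 3·1 + 10·1 + 6·2 + 1·1 + 8·1 + 8·-1 + 5·1 + 4·1.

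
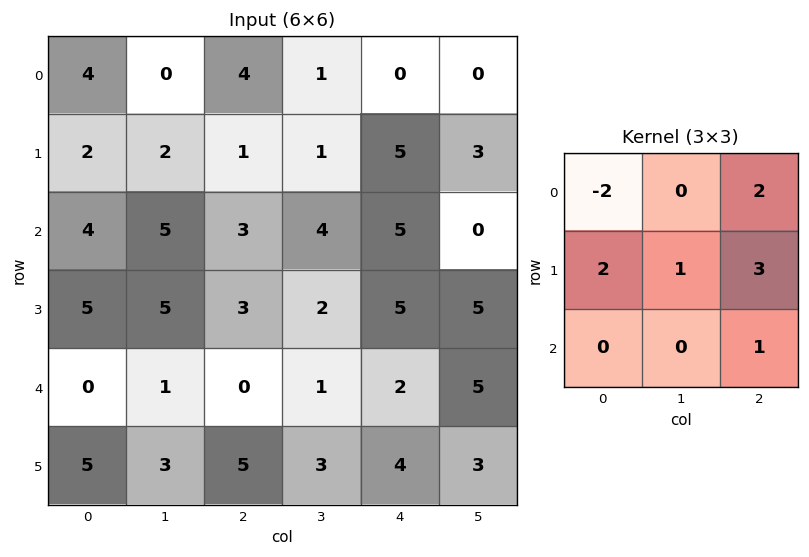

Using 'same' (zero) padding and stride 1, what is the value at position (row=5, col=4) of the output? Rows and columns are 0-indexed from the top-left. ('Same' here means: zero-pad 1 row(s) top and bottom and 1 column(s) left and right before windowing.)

27

The receptive field on the zero-padded input at this output position is [1 2 5 / 3 4 3 / 0 0 0]. Elementwise product with the kernel and sum: 1·-2 + 5·2 + 3·2 + 4·1 + 3·3 + 0·1.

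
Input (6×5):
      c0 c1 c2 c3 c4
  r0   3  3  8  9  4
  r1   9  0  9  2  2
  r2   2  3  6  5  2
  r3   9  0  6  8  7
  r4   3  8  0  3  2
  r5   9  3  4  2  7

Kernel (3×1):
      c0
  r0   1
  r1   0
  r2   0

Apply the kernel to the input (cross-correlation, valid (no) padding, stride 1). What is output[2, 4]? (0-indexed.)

2

The receptive field on the input at this output position is [2 / 7 / 2]. Elementwise product with the kernel and sum: 2·1.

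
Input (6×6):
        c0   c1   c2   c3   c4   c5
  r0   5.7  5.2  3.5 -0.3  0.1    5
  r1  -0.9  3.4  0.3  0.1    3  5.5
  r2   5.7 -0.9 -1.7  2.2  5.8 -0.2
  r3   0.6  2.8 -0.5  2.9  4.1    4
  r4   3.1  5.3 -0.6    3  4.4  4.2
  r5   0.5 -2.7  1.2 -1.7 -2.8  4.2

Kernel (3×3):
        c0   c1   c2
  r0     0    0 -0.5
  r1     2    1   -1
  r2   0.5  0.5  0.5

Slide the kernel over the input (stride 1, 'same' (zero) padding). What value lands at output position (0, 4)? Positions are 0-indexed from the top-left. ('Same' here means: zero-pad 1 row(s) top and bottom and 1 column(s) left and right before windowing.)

The receptive field on the zero-padded input at this output position is [0 0 0 / -0.3 0.1 5 / 0.1 3 5.5]. Elementwise product with the kernel and sum: 0·-0.5 + -0.3·2 + 0.1·1 + 5·-1 + 0.1·0.5 + 3·0.5 + 5.5·0.5.

-1.2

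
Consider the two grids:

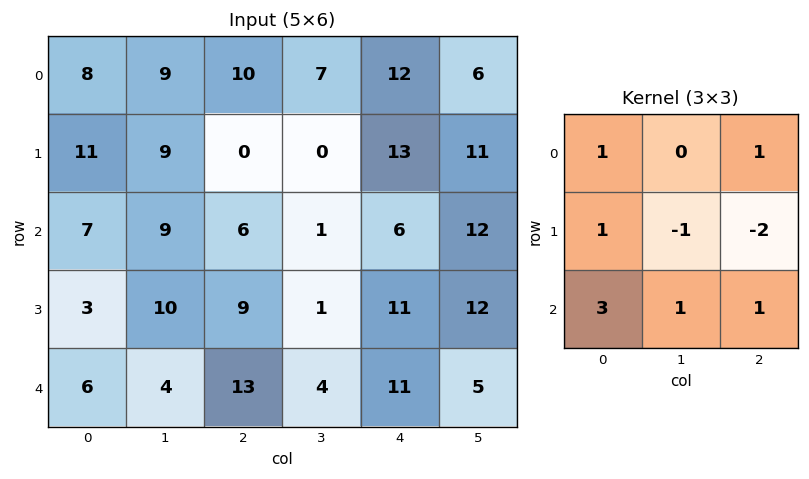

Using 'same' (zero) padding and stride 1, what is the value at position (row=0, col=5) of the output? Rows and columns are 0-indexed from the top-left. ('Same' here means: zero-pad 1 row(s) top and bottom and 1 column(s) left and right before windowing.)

The receptive field on the zero-padded input at this output position is [0 0 0 / 12 6 0 / 13 11 0]. Elementwise product with the kernel and sum: 0·1 + 0·1 + 12·1 + 6·-1 + 0·-2 + 13·3 + 11·1 + 0·1.

56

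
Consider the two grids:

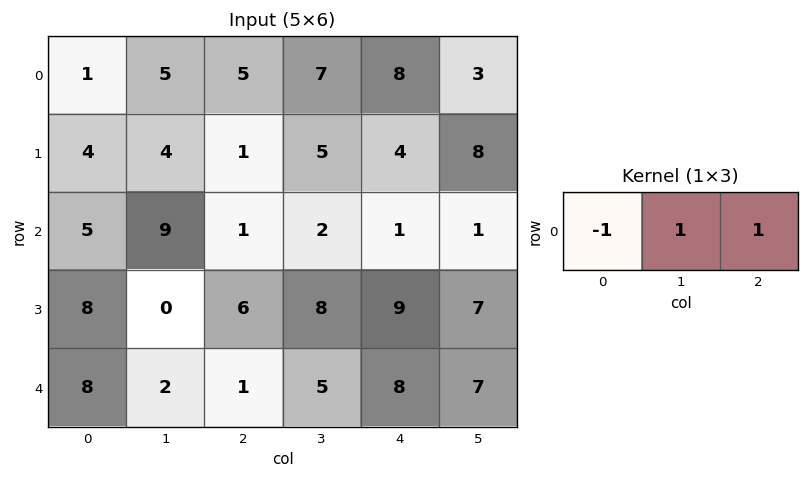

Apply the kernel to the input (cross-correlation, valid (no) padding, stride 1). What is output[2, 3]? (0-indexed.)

0

The receptive field on the input at this output position is [2 1 1]. Elementwise product with the kernel and sum: 2·-1 + 1·1 + 1·1.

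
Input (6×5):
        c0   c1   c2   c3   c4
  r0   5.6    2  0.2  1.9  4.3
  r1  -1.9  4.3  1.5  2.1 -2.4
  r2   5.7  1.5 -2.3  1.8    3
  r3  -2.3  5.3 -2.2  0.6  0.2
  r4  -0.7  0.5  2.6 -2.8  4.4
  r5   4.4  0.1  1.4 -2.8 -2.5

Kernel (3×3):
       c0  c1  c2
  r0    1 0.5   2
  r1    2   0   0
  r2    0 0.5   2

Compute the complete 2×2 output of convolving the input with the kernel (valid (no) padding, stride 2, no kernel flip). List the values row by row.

-0.65 19.65
2.7 7.6

Output[0,0]: The receptive field on the input at this output position is [5.6 2 0.2 / -1.9 4.3 1.5 / 5.7 1.5 -2.3]. Elementwise product with the kernel and sum: 5.6·1 + 2·0.5 + 0.2·2 + -1.9·2 + 1.5·0.5 + -2.3·2.
Output[0,1]: The receptive field on the input at this output position is [0.2 1.9 4.3 / 1.5 2.1 -2.4 / -2.3 1.8 3]. Elementwise product with the kernel and sum: 0.2·1 + 1.9·0.5 + 4.3·2 + 1.5·2 + 1.8·0.5 + 3·2.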